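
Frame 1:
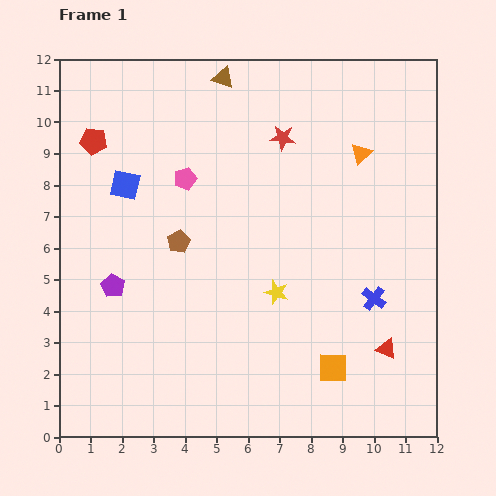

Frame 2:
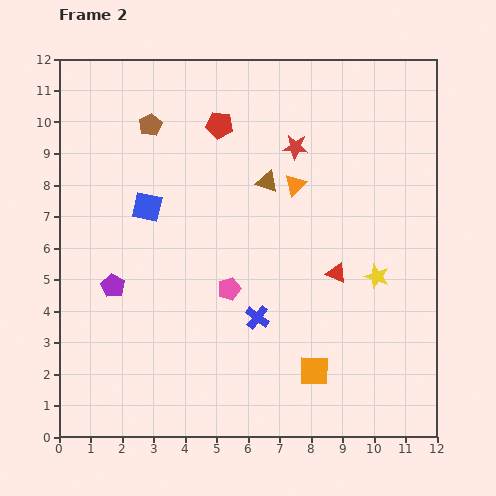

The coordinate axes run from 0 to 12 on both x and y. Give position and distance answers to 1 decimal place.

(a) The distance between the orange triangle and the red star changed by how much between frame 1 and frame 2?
-1.3

Distance in frame 1: 2.5. Distance in frame 2: 1.2.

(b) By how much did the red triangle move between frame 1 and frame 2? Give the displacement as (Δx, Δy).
(-1.6, 2.4)

The red triangle was at (10.4, 2.8) in frame 1 and (8.8, 5.2) in frame 2.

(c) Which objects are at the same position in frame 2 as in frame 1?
the purple pentagon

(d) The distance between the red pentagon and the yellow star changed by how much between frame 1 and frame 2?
-0.6

Distance in frame 1: 7.5. Distance in frame 2: 6.9.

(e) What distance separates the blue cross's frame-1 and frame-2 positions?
3.7

The blue cross moved from (10.0, 4.4) to (6.3, 3.8), a distance of √(3.7² + 0.6²) ≈ 3.7.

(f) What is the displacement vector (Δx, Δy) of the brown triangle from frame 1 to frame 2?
(1.4, -3.3)

The brown triangle was at (5.2, 11.4) in frame 1 and (6.6, 8.1) in frame 2.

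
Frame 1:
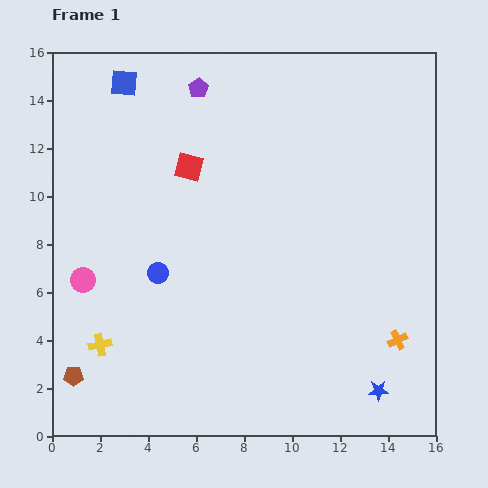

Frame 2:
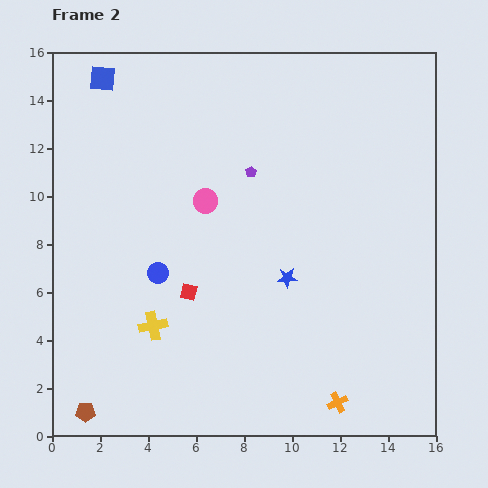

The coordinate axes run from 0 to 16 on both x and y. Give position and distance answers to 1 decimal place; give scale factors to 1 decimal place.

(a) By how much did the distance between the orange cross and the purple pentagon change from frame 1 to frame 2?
-3.1

Distance in frame 1: 13.4. Distance in frame 2: 10.3.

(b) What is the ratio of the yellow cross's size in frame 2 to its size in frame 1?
1.3×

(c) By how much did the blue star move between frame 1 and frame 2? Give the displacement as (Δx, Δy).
(-3.8, 4.7)

The blue star was at (13.6, 1.9) in frame 1 and (9.8, 6.6) in frame 2.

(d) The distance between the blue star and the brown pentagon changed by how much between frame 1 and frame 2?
-2.6

Distance in frame 1: 12.7. Distance in frame 2: 10.1.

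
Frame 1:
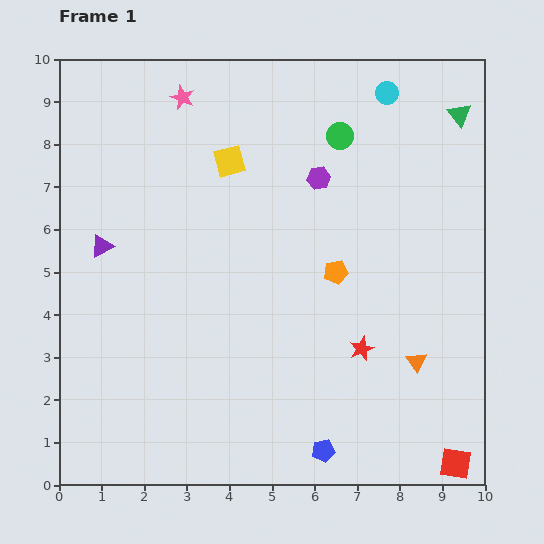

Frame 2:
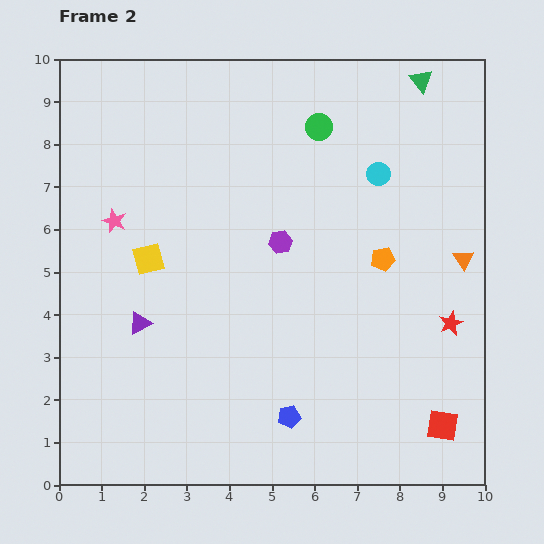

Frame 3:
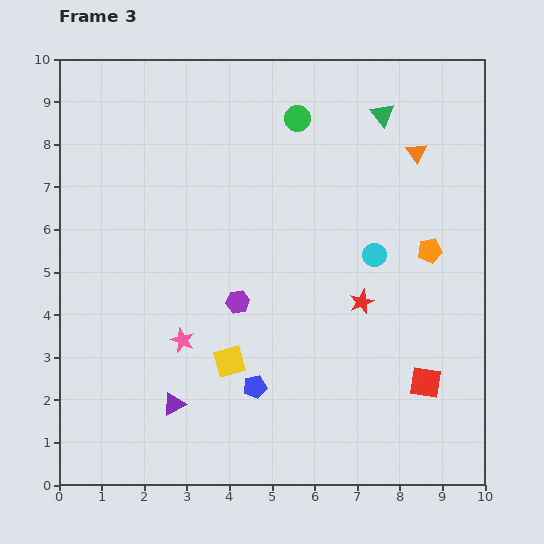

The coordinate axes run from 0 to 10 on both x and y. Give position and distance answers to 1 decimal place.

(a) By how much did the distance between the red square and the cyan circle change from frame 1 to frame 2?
-2.7

Distance in frame 1: 8.8. Distance in frame 2: 6.1.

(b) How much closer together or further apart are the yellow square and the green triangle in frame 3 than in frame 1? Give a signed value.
+1.3

Distance in frame 1: 5.5. Distance in frame 3: 6.8.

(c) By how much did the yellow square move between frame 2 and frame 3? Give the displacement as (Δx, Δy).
(1.9, -2.4)

The yellow square was at (2.1, 5.3) in frame 2 and (4.0, 2.9) in frame 3.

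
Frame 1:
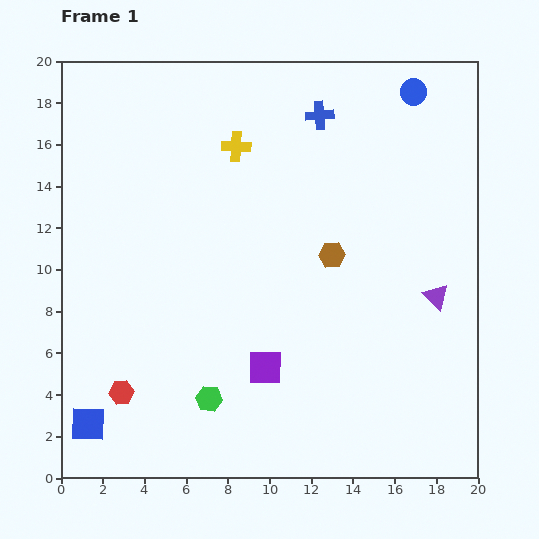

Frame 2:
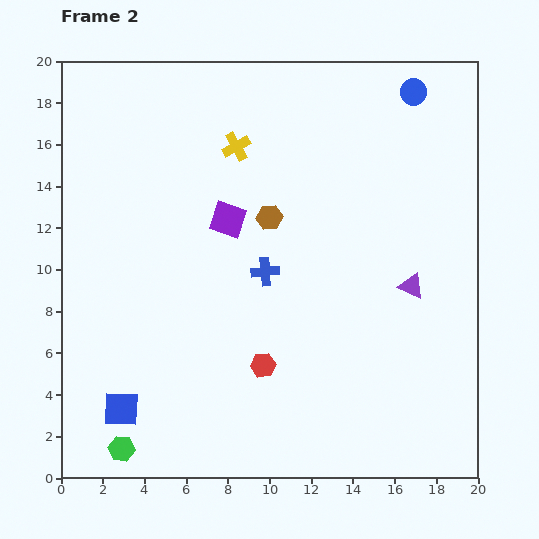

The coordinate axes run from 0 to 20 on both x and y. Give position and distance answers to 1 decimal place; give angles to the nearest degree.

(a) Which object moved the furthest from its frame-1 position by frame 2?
the blue cross

(moved 7.9; next 7.3)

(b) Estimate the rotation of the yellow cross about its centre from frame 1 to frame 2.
32° counter-clockwise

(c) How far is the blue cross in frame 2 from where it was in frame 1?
7.9

The blue cross moved from (12.4, 17.4) to (9.8, 9.9), a distance of √(2.6² + 7.5²) ≈ 7.9.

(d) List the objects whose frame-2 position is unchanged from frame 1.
the blue circle, the yellow cross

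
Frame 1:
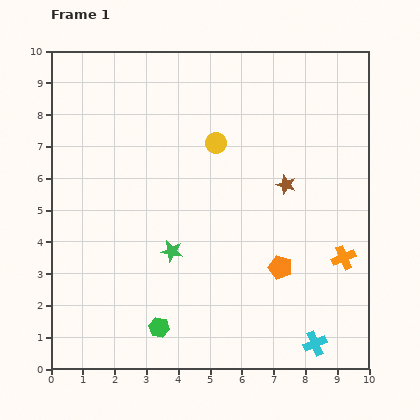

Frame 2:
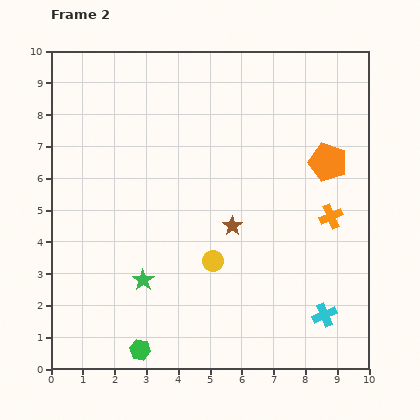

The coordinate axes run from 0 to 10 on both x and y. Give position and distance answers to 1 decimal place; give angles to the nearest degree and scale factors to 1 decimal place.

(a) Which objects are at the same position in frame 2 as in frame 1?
none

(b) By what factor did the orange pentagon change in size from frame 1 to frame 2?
1.6×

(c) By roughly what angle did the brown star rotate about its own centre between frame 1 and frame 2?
17° clockwise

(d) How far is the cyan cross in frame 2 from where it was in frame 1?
0.9

The cyan cross moved from (8.3, 0.8) to (8.6, 1.7), a distance of √(0.3² + 0.9²) ≈ 0.9.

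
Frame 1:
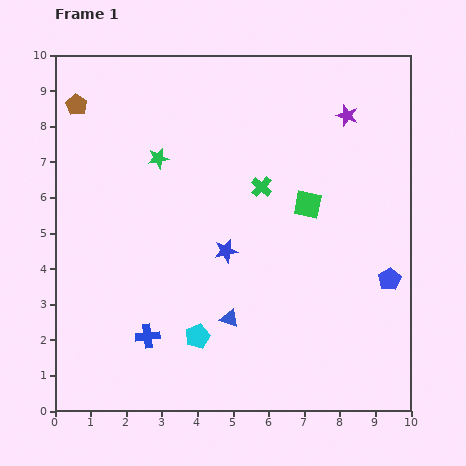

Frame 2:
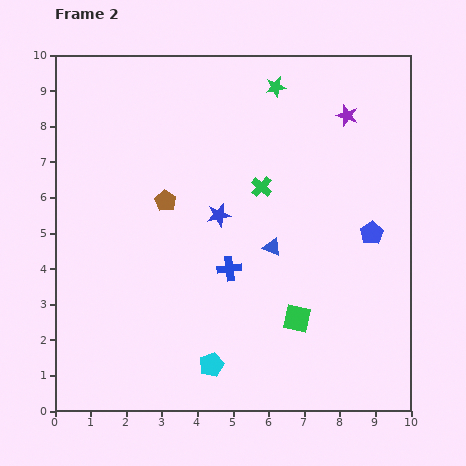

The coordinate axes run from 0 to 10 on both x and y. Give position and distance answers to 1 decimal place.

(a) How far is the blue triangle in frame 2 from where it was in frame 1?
2.3

The blue triangle moved from (4.9, 2.6) to (6.1, 4.6), a distance of √(1.2² + 2.0²) ≈ 2.3.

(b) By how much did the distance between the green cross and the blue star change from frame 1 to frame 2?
-0.7

Distance in frame 1: 2.1. Distance in frame 2: 1.4.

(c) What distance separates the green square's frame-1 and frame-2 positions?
3.2

The green square moved from (7.1, 5.8) to (6.8, 2.6), a distance of √(0.3² + 3.2²) ≈ 3.2.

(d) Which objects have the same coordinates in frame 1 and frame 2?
the green cross, the purple star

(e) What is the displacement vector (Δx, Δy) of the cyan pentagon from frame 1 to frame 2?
(0.4, -0.8)

The cyan pentagon was at (4.0, 2.1) in frame 1 and (4.4, 1.3) in frame 2.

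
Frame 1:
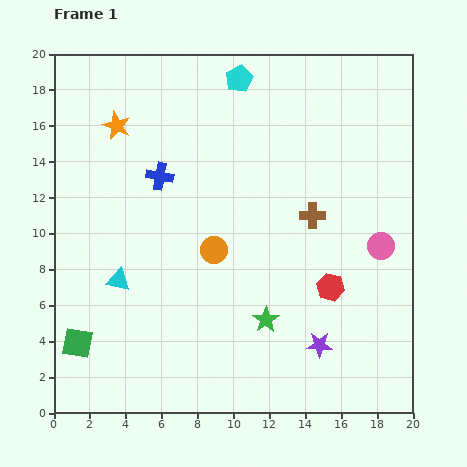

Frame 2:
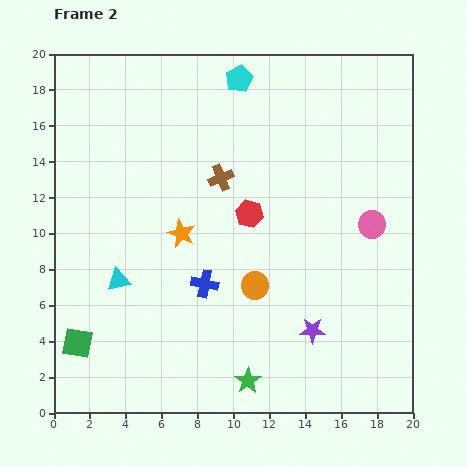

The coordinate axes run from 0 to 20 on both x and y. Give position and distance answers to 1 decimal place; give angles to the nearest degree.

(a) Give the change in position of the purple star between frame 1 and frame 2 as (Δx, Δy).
(-0.4, 0.8)

The purple star was at (14.8, 3.8) in frame 1 and (14.4, 4.6) in frame 2.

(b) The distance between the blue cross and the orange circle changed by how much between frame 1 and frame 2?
-2.3

Distance in frame 1: 5.1. Distance in frame 2: 2.8.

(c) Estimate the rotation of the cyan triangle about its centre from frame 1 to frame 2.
24° counter-clockwise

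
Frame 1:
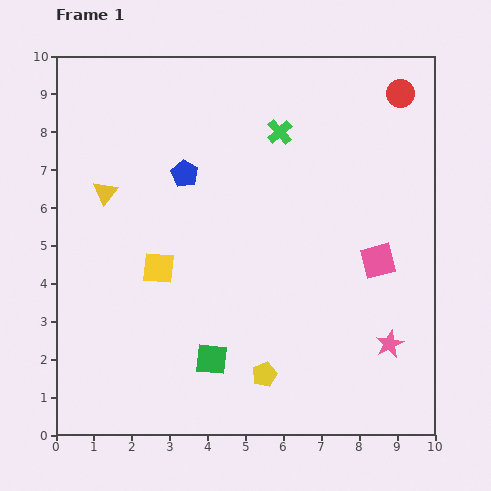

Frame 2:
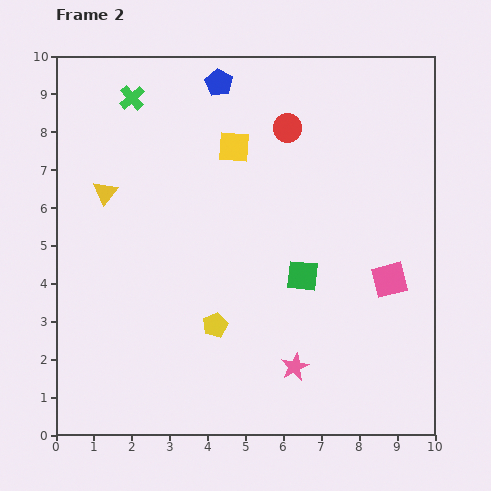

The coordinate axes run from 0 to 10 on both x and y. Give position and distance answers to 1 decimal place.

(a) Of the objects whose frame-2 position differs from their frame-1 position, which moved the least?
the pink square

(moved 0.6)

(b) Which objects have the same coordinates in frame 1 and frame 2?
the yellow triangle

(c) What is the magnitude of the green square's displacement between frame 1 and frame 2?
3.3

The green square moved from (4.1, 2.0) to (6.5, 4.2), a distance of √(2.4² + 2.2²) ≈ 3.3.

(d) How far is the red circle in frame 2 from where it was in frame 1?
3.1

The red circle moved from (9.1, 9.0) to (6.1, 8.1), a distance of √(3.0² + 0.9²) ≈ 3.1.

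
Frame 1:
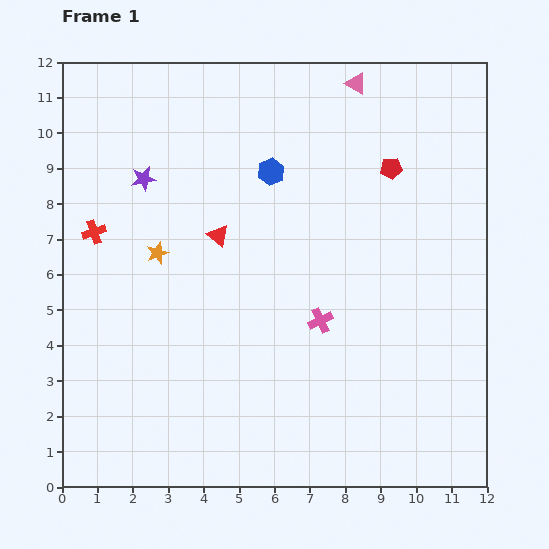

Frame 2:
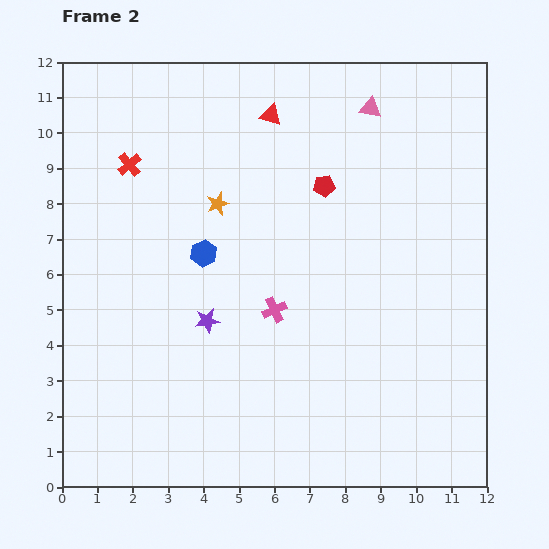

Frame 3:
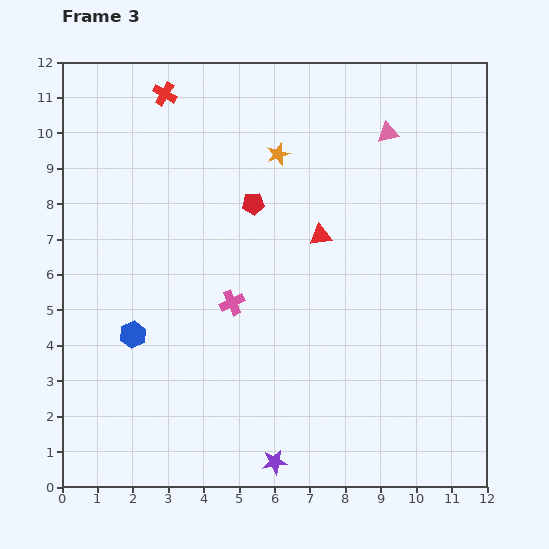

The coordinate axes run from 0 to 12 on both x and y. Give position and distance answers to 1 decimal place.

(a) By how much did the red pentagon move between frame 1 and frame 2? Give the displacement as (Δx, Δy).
(-1.9, -0.5)

The red pentagon was at (9.3, 9.0) in frame 1 and (7.4, 8.5) in frame 2.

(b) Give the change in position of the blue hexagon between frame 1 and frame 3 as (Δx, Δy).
(-3.9, -4.6)

The blue hexagon was at (5.9, 8.9) in frame 1 and (2.0, 4.3) in frame 3.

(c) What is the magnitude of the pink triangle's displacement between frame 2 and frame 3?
0.9

The pink triangle moved from (8.7, 10.7) to (9.2, 10.0), a distance of √(0.5² + 0.7²) ≈ 0.9.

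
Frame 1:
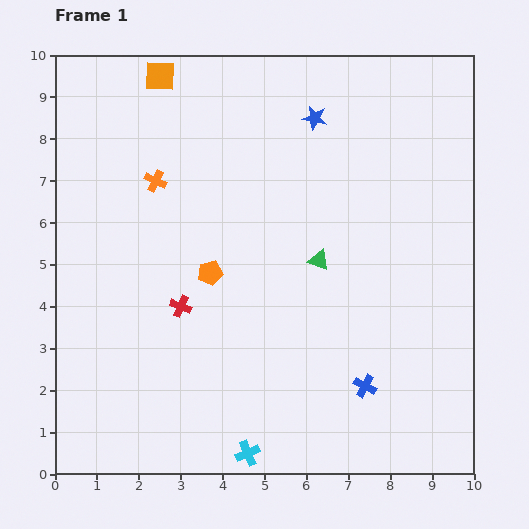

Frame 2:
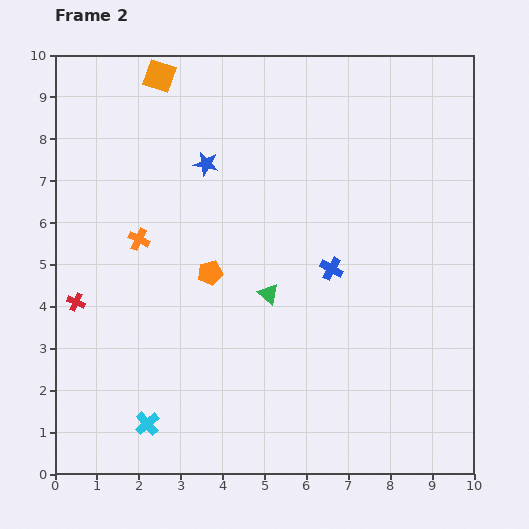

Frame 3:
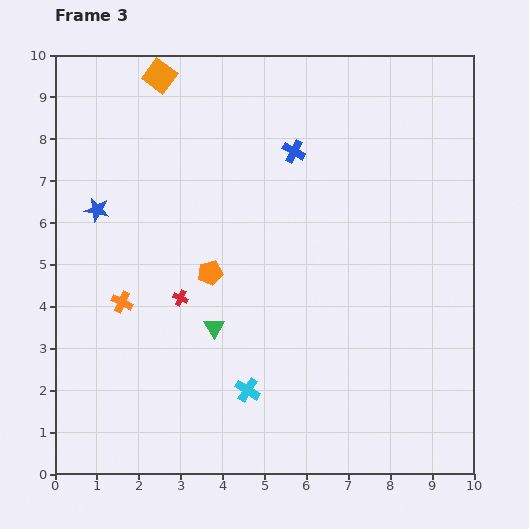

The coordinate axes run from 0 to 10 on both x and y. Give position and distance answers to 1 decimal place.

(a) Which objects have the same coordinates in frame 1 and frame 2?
the orange square, the orange pentagon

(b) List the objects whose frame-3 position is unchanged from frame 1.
the orange square, the orange pentagon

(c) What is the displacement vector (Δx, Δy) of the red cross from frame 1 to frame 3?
(0.0, 0.2)

The red cross was at (3.0, 4.0) in frame 1 and (3.0, 4.2) in frame 3.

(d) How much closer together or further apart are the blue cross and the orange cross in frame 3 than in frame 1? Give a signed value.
-1.5

Distance in frame 1: 7.0. Distance in frame 3: 5.5.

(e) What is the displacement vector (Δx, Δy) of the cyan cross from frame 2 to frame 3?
(2.4, 0.8)

The cyan cross was at (2.2, 1.2) in frame 2 and (4.6, 2.0) in frame 3.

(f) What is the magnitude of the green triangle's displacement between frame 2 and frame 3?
1.5

The green triangle moved from (5.1, 4.3) to (3.8, 3.5), a distance of √(1.3² + 0.8²) ≈ 1.5.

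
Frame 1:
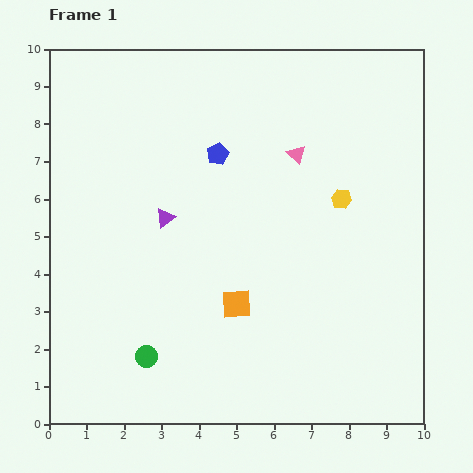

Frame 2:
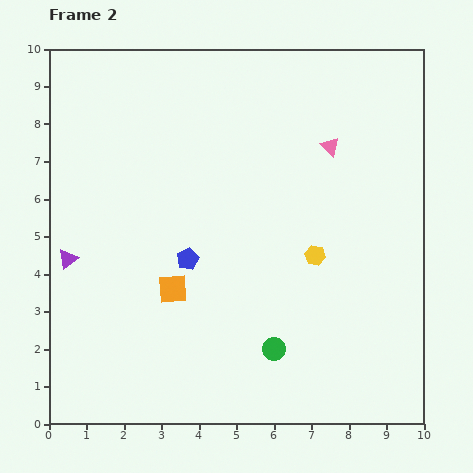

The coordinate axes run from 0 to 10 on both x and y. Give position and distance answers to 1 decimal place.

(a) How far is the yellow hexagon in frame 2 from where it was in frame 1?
1.7

The yellow hexagon moved from (7.8, 6.0) to (7.1, 4.5), a distance of √(0.7² + 1.5²) ≈ 1.7.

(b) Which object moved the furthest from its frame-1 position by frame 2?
the green circle

(moved 3.4; next 2.9)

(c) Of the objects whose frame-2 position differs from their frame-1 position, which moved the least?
the pink triangle

(moved 0.9)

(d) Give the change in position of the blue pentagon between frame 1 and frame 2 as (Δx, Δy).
(-0.8, -2.8)

The blue pentagon was at (4.5, 7.2) in frame 1 and (3.7, 4.4) in frame 2.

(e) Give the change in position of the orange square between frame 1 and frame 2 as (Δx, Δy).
(-1.7, 0.4)

The orange square was at (5.0, 3.2) in frame 1 and (3.3, 3.6) in frame 2.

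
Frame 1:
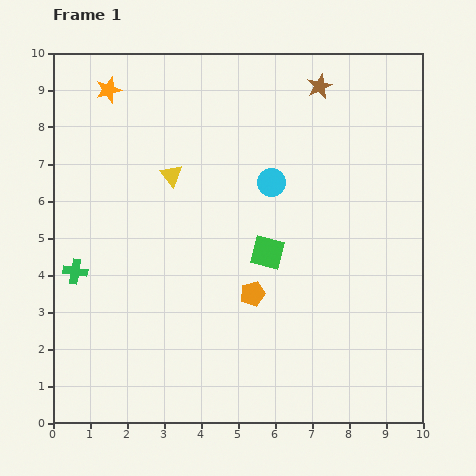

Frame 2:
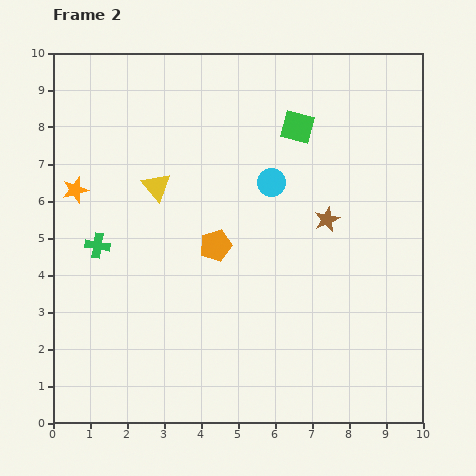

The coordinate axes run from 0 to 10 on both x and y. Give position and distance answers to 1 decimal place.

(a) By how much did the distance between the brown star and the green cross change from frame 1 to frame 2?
-2.1

Distance in frame 1: 8.3. Distance in frame 2: 6.2.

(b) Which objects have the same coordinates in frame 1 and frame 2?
the cyan circle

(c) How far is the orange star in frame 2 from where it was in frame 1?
2.8

The orange star moved from (1.5, 9.0) to (0.6, 6.3), a distance of √(0.9² + 2.7²) ≈ 2.8.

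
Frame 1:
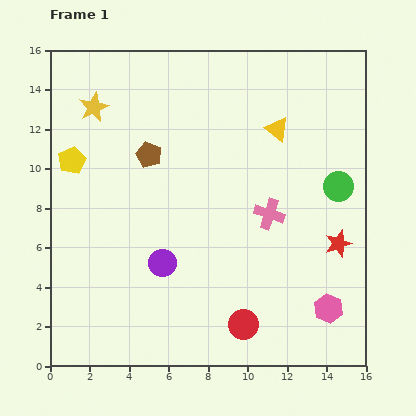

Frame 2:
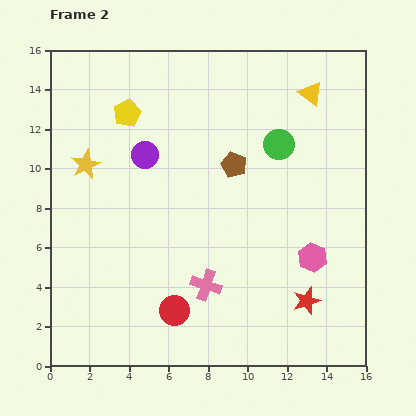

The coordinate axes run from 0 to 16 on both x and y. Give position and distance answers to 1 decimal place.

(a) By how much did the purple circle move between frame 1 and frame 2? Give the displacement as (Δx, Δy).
(-0.9, 5.5)

The purple circle was at (5.7, 5.2) in frame 1 and (4.8, 10.7) in frame 2.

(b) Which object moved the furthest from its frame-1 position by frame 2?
the purple circle

(moved 5.6; next 4.8)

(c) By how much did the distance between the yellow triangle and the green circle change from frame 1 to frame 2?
-1.1

Distance in frame 1: 4.2. Distance in frame 2: 3.1.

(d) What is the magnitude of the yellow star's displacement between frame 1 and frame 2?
2.9

The yellow star moved from (2.2, 13.1) to (1.8, 10.2), a distance of √(0.4² + 2.9²) ≈ 2.9.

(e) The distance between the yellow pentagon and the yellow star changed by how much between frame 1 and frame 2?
+0.4

Distance in frame 1: 2.9. Distance in frame 2: 3.3.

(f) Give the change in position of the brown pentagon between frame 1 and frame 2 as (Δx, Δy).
(4.3, -0.5)

The brown pentagon was at (5.0, 10.7) in frame 1 and (9.3, 10.2) in frame 2.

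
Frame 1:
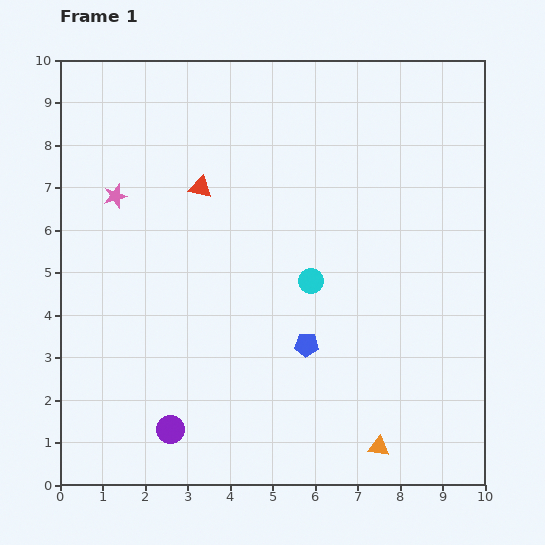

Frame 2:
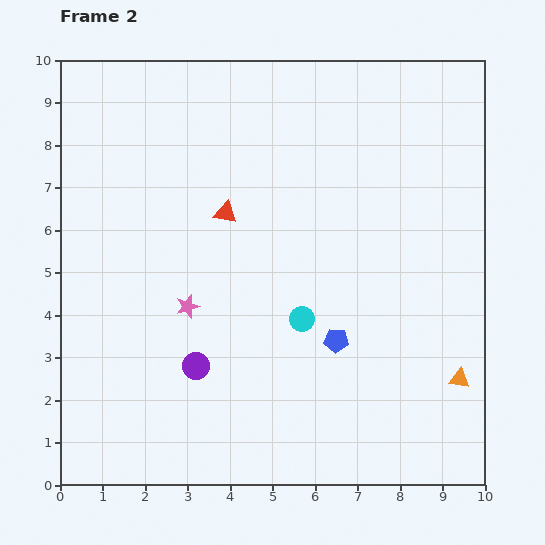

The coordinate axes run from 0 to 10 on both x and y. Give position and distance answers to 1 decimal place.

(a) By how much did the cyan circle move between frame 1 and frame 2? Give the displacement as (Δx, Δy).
(-0.2, -0.9)

The cyan circle was at (5.9, 4.8) in frame 1 and (5.7, 3.9) in frame 2.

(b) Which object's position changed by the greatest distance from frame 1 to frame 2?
the pink star

(moved 3.1; next 2.5)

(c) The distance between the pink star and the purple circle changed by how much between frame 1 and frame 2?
-4.3

Distance in frame 1: 5.7. Distance in frame 2: 1.4.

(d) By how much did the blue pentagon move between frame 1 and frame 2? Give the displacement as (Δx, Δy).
(0.7, 0.1)

The blue pentagon was at (5.8, 3.3) in frame 1 and (6.5, 3.4) in frame 2.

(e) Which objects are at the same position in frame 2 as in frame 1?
none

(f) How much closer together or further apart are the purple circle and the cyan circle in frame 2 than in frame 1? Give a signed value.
-2.1

Distance in frame 1: 4.8. Distance in frame 2: 2.7.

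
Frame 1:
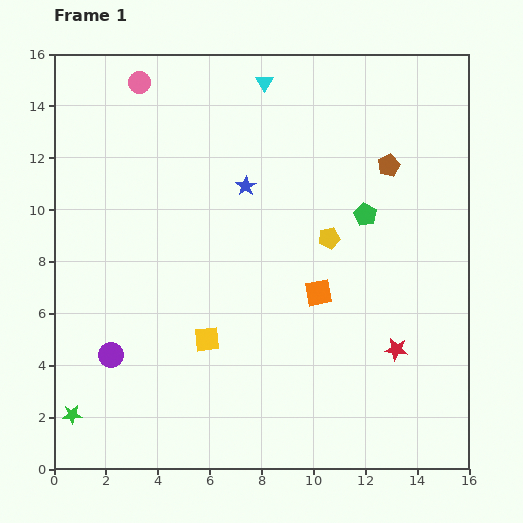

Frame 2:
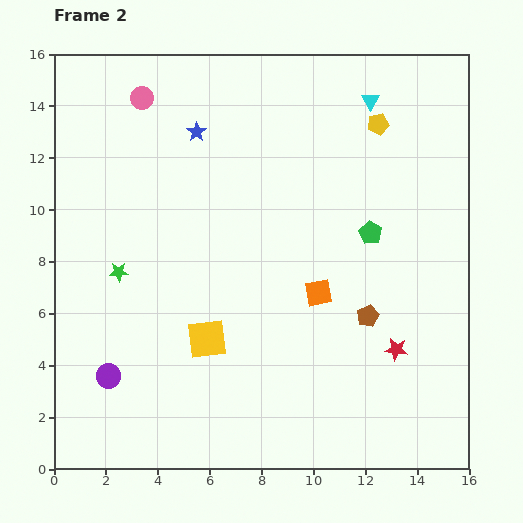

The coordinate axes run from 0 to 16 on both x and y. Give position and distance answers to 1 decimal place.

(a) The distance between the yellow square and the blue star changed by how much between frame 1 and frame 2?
+1.9

Distance in frame 1: 6.1. Distance in frame 2: 8.0.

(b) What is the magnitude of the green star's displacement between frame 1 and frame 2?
5.8

The green star moved from (0.7, 2.1) to (2.5, 7.6), a distance of √(1.8² + 5.5²) ≈ 5.8.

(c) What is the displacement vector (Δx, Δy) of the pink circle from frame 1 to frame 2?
(0.1, -0.6)

The pink circle was at (3.3, 14.9) in frame 1 and (3.4, 14.3) in frame 2.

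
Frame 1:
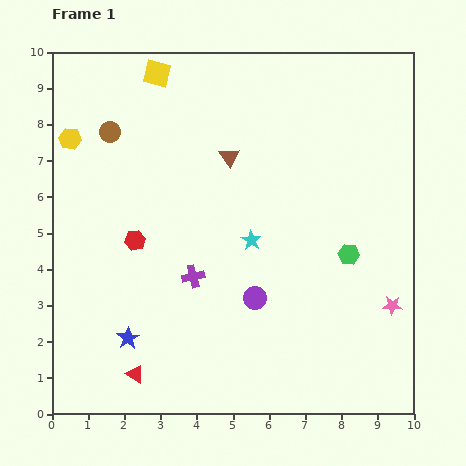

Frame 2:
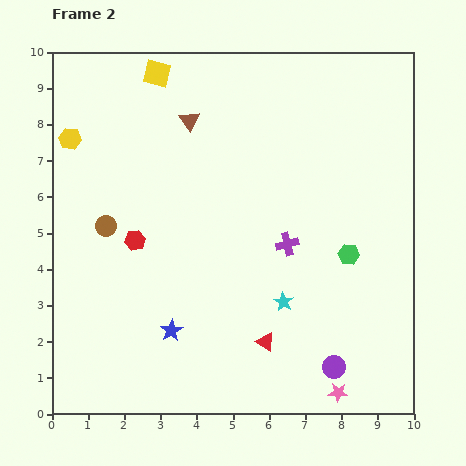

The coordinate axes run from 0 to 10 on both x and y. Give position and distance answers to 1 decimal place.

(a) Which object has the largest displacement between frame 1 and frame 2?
the red triangle

(moved 3.7; next 2.9)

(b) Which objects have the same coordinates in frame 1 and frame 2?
the green hexagon, the red hexagon, the yellow square, the yellow hexagon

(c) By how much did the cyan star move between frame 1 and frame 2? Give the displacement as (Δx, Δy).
(0.9, -1.7)

The cyan star was at (5.5, 4.8) in frame 1 and (6.4, 3.1) in frame 2.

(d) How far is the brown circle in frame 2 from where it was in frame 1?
2.6

The brown circle moved from (1.6, 7.8) to (1.5, 5.2), a distance of √(0.1² + 2.6²) ≈ 2.6.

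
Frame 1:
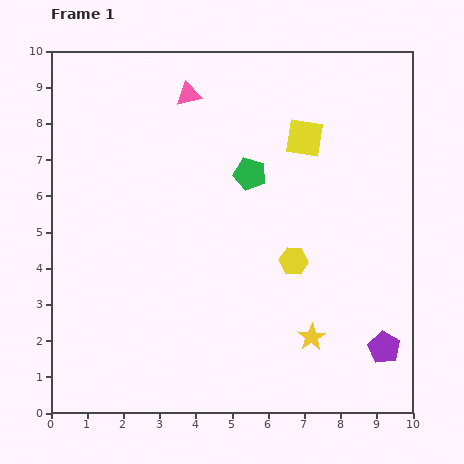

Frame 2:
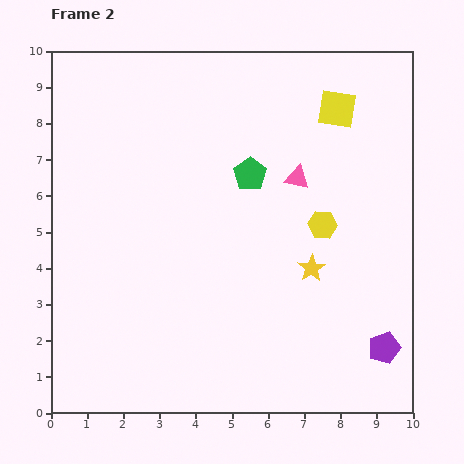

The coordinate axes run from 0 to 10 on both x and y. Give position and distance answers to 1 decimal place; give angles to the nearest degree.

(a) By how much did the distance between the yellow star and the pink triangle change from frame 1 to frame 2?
-5.0

Distance in frame 1: 7.5. Distance in frame 2: 2.5.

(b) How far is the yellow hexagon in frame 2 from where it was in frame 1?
1.3

The yellow hexagon moved from (6.7, 4.2) to (7.5, 5.2), a distance of √(0.8² + 1.0²) ≈ 1.3.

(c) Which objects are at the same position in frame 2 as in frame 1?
the purple pentagon, the green pentagon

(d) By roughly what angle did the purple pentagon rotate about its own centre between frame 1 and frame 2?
23° clockwise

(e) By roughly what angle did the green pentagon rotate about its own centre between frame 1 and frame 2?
21° clockwise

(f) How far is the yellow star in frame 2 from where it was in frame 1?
1.9

The yellow star moved from (7.2, 2.1) to (7.2, 4.0), a distance of √(0.0² + 1.9²) ≈ 1.9.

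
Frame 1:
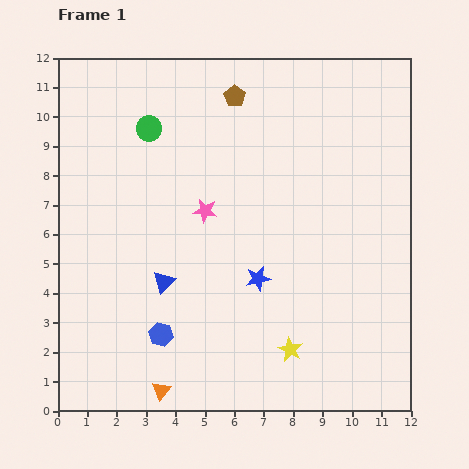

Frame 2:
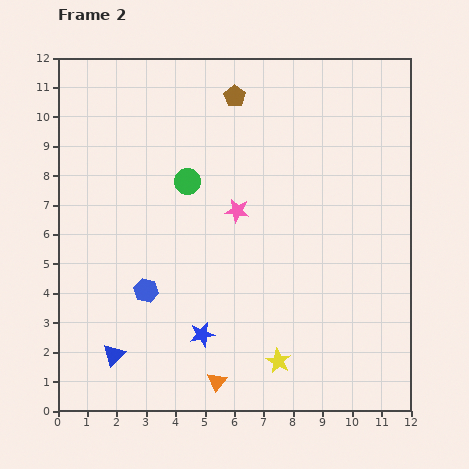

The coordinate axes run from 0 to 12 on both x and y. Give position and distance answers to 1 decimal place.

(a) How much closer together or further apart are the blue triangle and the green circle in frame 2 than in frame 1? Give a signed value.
+1.2

Distance in frame 1: 5.2. Distance in frame 2: 6.4.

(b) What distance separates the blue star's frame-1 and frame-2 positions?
2.7

The blue star moved from (6.8, 4.5) to (4.9, 2.6), a distance of √(1.9² + 1.9²) ≈ 2.7.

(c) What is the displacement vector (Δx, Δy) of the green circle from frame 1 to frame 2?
(1.3, -1.8)

The green circle was at (3.1, 9.6) in frame 1 and (4.4, 7.8) in frame 2.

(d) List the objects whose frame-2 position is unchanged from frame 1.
the brown pentagon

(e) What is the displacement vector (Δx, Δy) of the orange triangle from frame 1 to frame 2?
(1.9, 0.3)

The orange triangle was at (3.5, 0.7) in frame 1 and (5.4, 1.0) in frame 2.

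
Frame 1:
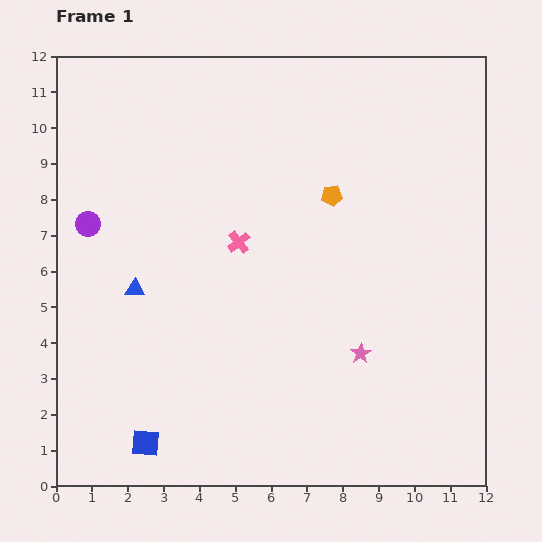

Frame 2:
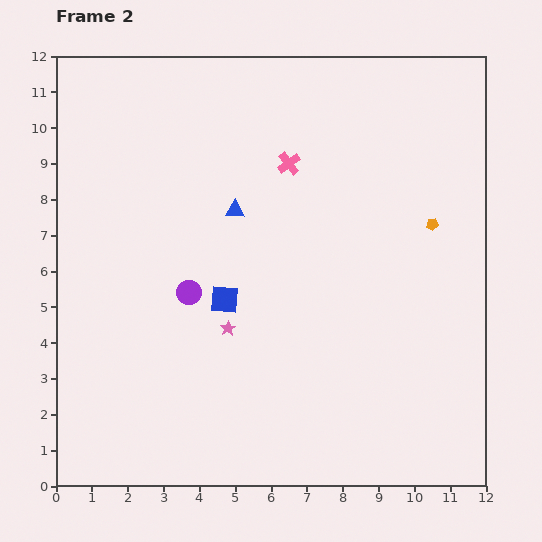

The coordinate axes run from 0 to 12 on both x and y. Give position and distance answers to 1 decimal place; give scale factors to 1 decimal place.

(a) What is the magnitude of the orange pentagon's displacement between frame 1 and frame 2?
2.9

The orange pentagon moved from (7.7, 8.1) to (10.5, 7.3), a distance of √(2.8² + 0.8²) ≈ 2.9.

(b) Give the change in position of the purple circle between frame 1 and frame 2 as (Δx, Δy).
(2.8, -1.9)

The purple circle was at (0.9, 7.3) in frame 1 and (3.7, 5.4) in frame 2.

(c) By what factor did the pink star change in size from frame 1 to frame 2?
0.7×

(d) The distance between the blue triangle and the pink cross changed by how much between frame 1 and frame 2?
-1.2

Distance in frame 1: 3.2. Distance in frame 2: 2.0.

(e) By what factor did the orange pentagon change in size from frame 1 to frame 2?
0.6×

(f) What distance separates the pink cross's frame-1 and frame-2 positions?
2.6

The pink cross moved from (5.1, 6.8) to (6.5, 9.0), a distance of √(1.4² + 2.2²) ≈ 2.6.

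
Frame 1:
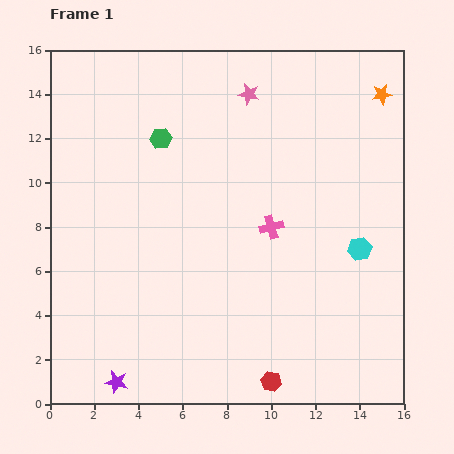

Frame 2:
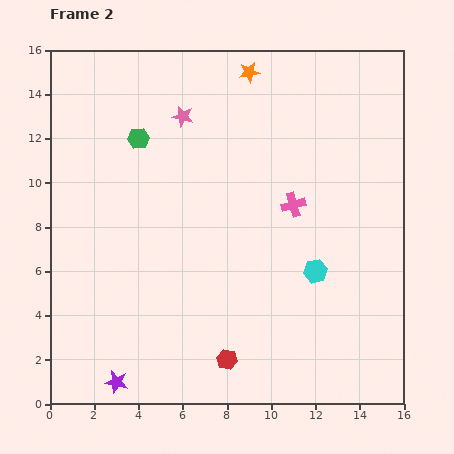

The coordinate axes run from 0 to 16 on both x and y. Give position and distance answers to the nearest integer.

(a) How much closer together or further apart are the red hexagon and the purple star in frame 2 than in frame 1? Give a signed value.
-2

Distance in frame 1: 7. Distance in frame 2: 5.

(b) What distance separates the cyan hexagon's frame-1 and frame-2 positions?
2

The cyan hexagon moved from (14, 7) to (12, 6), a distance of √(2² + 1²) ≈ 2.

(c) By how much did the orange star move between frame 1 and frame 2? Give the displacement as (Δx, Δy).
(-6, 1)

The orange star was at (15, 14) in frame 1 and (9, 15) in frame 2.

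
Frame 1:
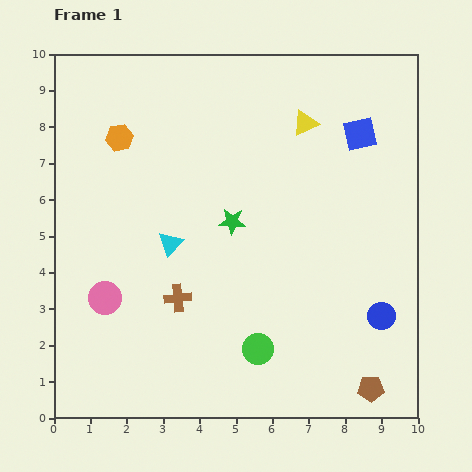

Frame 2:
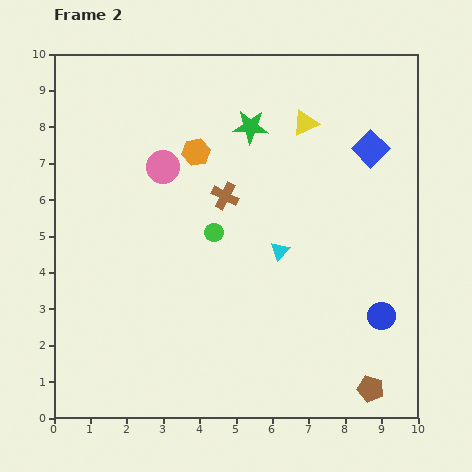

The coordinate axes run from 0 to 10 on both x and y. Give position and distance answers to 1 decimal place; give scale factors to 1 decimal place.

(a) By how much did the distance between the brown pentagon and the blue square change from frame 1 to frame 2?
-0.4

Distance in frame 1: 7.0. Distance in frame 2: 6.6.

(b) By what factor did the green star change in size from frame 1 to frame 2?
1.3×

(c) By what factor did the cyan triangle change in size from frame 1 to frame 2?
0.7×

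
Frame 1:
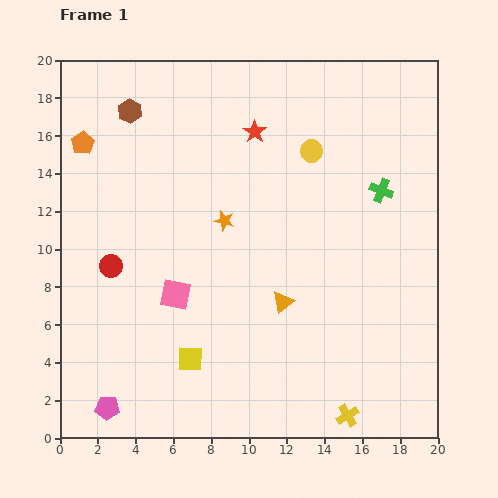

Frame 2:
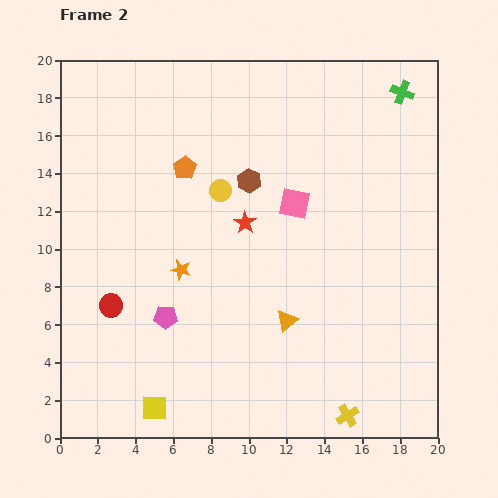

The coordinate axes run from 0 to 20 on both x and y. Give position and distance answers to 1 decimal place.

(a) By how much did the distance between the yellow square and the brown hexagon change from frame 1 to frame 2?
-0.5

Distance in frame 1: 13.5. Distance in frame 2: 13.0.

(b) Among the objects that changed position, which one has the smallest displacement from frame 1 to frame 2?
the orange triangle

(moved 1.0)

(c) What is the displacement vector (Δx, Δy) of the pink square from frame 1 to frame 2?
(6.3, 4.8)

The pink square was at (6.1, 7.6) in frame 1 and (12.4, 12.4) in frame 2.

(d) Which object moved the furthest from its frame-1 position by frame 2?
the pink square

(moved 7.9; next 7.3)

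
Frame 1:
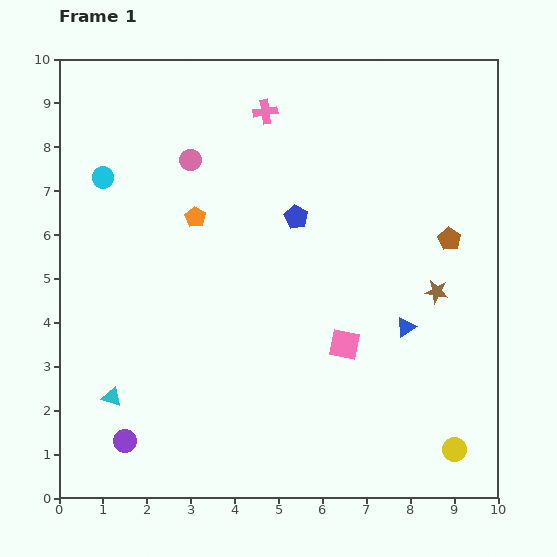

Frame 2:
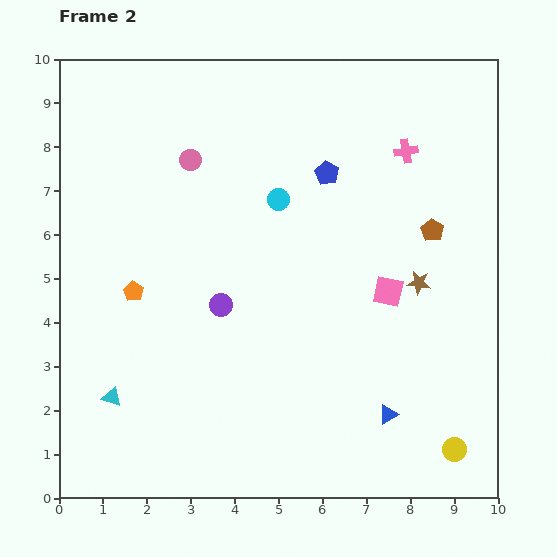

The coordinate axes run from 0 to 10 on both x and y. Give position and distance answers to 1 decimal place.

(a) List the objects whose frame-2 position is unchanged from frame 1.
the yellow circle, the cyan triangle, the pink circle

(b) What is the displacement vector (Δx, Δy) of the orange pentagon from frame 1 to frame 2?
(-1.4, -1.7)

The orange pentagon was at (3.1, 6.4) in frame 1 and (1.7, 4.7) in frame 2.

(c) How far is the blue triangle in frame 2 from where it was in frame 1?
2.0

The blue triangle moved from (7.9, 3.9) to (7.5, 1.9), a distance of √(0.4² + 2.0²) ≈ 2.0.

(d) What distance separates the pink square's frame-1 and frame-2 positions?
1.6

The pink square moved from (6.5, 3.5) to (7.5, 4.7), a distance of √(1.0² + 1.2²) ≈ 1.6.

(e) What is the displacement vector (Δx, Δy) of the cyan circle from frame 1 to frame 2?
(4.0, -0.5)

The cyan circle was at (1.0, 7.3) in frame 1 and (5.0, 6.8) in frame 2.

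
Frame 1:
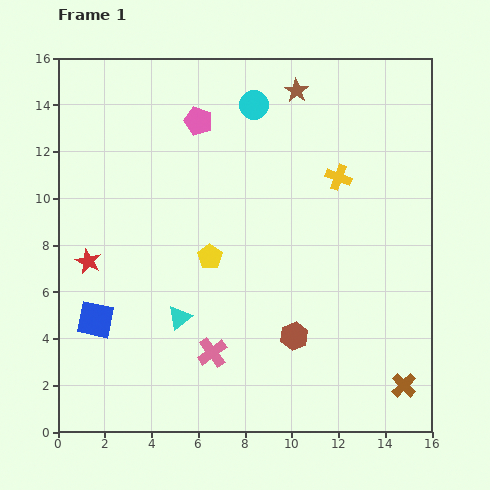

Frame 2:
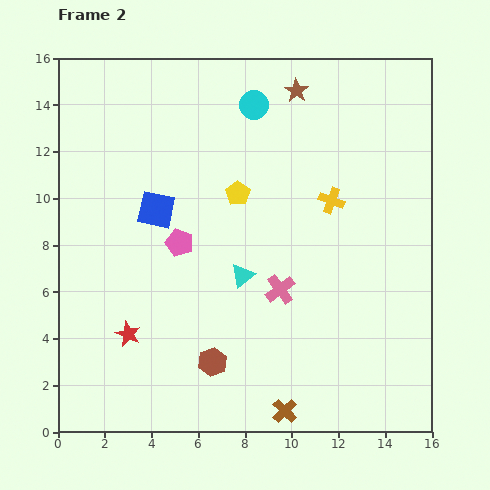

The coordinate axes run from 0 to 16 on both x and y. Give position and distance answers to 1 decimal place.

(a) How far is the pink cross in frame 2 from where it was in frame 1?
4.0

The pink cross moved from (6.6, 3.4) to (9.5, 6.1), a distance of √(2.9² + 2.7²) ≈ 4.0.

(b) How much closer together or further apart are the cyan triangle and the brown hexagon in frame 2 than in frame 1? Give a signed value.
-1.1

Distance in frame 1: 5.0. Distance in frame 2: 3.9.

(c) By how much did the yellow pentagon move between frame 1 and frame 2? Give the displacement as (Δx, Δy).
(1.2, 2.7)

The yellow pentagon was at (6.5, 7.5) in frame 1 and (7.7, 10.2) in frame 2.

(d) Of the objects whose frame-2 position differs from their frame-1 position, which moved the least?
the yellow cross

(moved 1.0)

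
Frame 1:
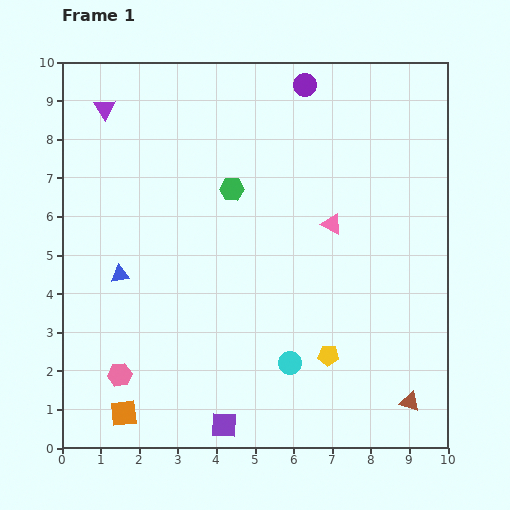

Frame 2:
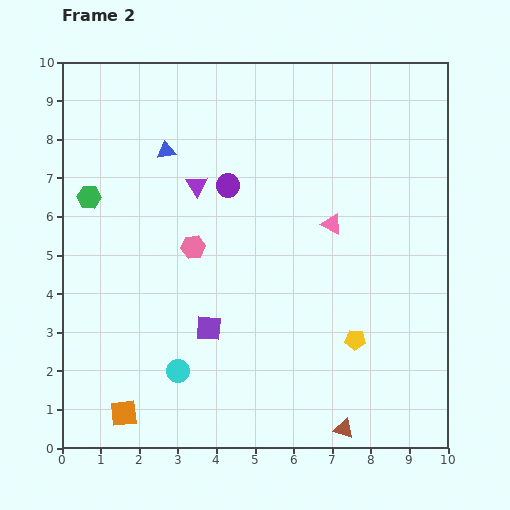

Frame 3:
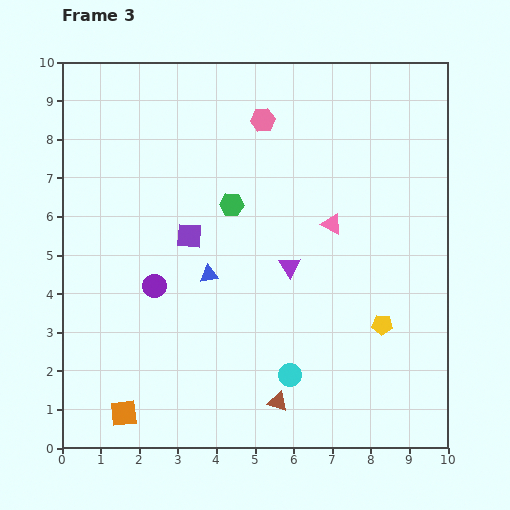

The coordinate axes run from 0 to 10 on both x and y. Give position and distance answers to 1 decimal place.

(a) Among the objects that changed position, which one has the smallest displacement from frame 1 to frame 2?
the yellow pentagon

(moved 0.8)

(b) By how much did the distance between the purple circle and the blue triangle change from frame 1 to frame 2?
-5.1

Distance in frame 1: 6.9. Distance in frame 2: 1.8.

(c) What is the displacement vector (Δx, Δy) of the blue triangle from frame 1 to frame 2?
(1.2, 3.2)

The blue triangle was at (1.5, 4.5) in frame 1 and (2.7, 7.7) in frame 2.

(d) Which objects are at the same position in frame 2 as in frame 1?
the pink triangle, the orange square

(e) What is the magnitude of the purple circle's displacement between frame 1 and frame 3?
6.5

The purple circle moved from (6.3, 9.4) to (2.4, 4.2), a distance of √(3.9² + 5.2²) ≈ 6.5.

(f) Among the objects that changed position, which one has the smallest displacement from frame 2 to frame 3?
the yellow pentagon

(moved 0.8)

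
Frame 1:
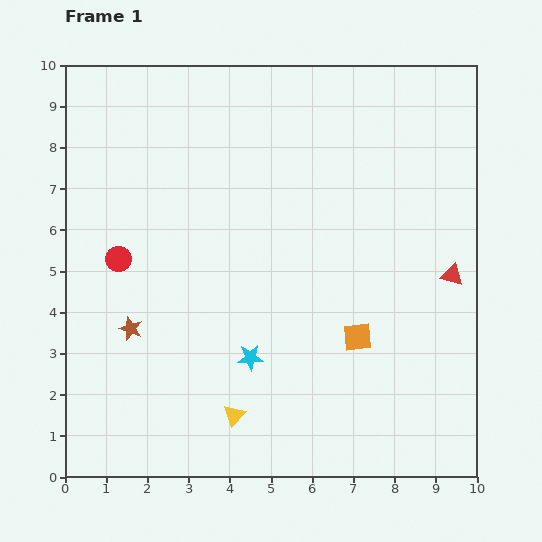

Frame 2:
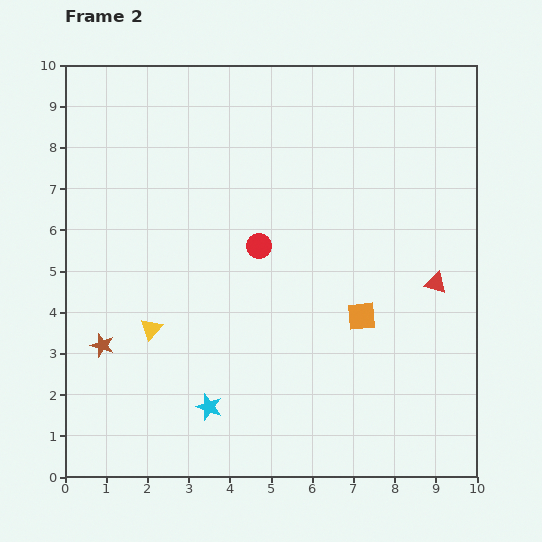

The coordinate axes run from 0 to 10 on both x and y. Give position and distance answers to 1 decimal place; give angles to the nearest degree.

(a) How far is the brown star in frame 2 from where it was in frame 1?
0.8

The brown star moved from (1.6, 3.6) to (0.9, 3.2), a distance of √(0.7² + 0.4²) ≈ 0.8.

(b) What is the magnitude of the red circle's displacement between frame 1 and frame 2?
3.4

The red circle moved from (1.3, 5.3) to (4.7, 5.6), a distance of √(3.4² + 0.3²) ≈ 3.4.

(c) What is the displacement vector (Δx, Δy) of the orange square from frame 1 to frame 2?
(0.1, 0.5)

The orange square was at (7.1, 3.4) in frame 1 and (7.2, 3.9) in frame 2.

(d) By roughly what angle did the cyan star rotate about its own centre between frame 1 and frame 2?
21° clockwise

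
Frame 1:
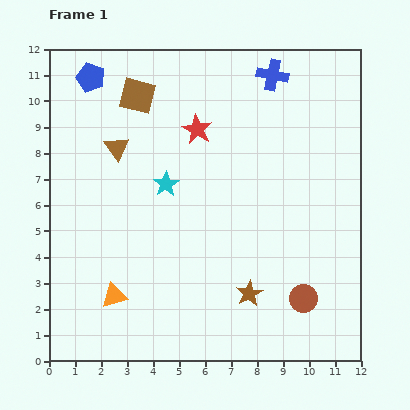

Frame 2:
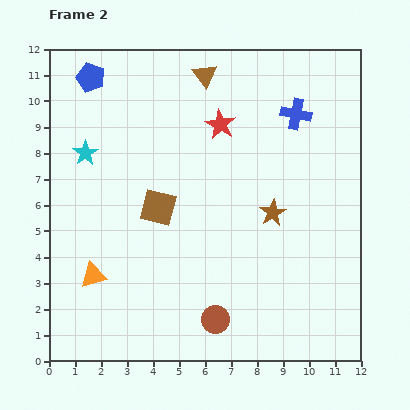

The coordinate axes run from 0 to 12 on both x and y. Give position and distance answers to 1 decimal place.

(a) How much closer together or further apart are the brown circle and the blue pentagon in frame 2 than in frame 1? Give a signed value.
-1.3

Distance in frame 1: 11.8. Distance in frame 2: 10.5.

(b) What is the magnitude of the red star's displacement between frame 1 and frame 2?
0.9

The red star moved from (5.7, 8.9) to (6.6, 9.1), a distance of √(0.9² + 0.2²) ≈ 0.9.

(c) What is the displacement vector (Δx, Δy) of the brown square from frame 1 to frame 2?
(0.8, -4.3)

The brown square was at (3.4, 10.2) in frame 1 and (4.2, 5.9) in frame 2.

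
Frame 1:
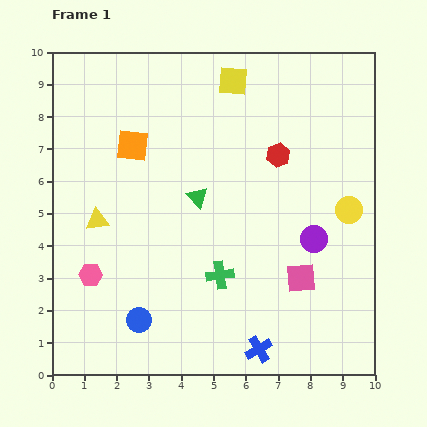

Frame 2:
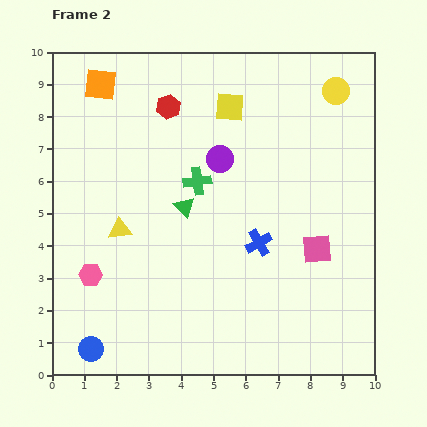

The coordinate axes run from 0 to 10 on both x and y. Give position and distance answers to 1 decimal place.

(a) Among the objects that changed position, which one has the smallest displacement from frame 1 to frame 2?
the green triangle

(moved 0.5)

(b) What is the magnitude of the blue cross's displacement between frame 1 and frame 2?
3.3

The blue cross moved from (6.4, 0.8) to (6.4, 4.1), a distance of √(0.0² + 3.3²) ≈ 3.3.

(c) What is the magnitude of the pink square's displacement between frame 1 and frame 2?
1.0

The pink square moved from (7.7, 3.0) to (8.2, 3.9), a distance of √(0.5² + 0.9²) ≈ 1.0.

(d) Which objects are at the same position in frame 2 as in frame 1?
the pink hexagon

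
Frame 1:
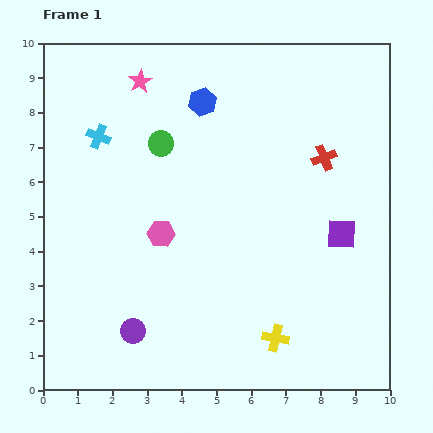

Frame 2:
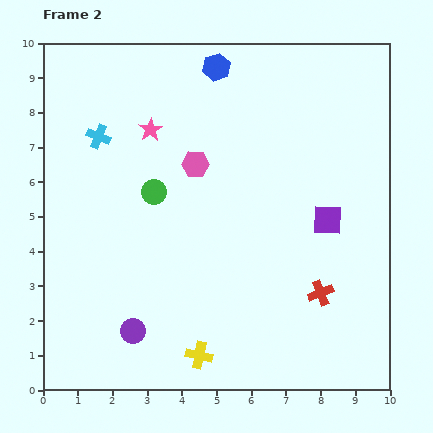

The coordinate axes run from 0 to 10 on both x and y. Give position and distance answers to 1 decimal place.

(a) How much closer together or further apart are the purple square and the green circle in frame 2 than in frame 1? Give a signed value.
-0.7

Distance in frame 1: 5.8. Distance in frame 2: 5.1.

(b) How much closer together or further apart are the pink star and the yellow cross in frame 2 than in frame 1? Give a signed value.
-1.8

Distance in frame 1: 8.4. Distance in frame 2: 6.6.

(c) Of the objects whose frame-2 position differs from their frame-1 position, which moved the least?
the purple square

(moved 0.6)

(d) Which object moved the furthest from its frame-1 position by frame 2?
the red cross

(moved 3.9; next 2.3)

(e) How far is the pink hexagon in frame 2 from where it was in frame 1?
2.2

The pink hexagon moved from (3.4, 4.5) to (4.4, 6.5), a distance of √(1.0² + 2.0²) ≈ 2.2.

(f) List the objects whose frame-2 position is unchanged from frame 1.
the purple circle, the cyan cross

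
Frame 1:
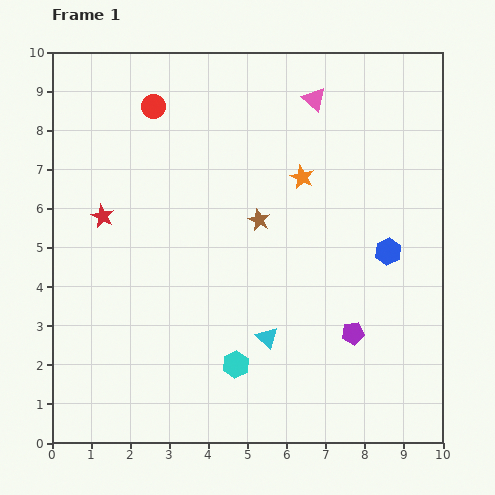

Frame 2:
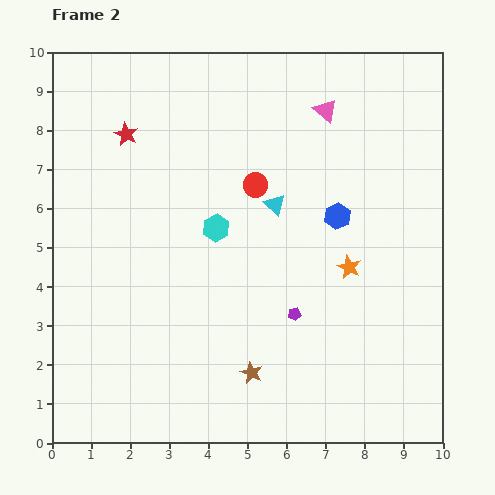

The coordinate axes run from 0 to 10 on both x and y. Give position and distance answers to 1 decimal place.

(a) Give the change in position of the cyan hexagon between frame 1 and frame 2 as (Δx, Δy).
(-0.5, 3.5)

The cyan hexagon was at (4.7, 2.0) in frame 1 and (4.2, 5.5) in frame 2.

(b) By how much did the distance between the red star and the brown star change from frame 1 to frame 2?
+2.9

Distance in frame 1: 4.0. Distance in frame 2: 6.9.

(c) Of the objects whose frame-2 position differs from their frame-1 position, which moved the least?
the pink triangle

(moved 0.4)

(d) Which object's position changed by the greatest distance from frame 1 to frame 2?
the brown star

(moved 3.9; next 3.5)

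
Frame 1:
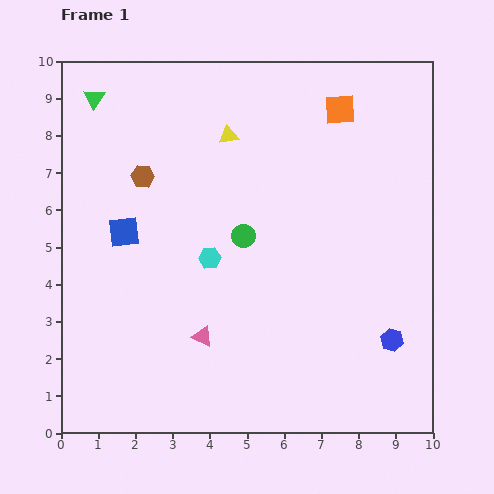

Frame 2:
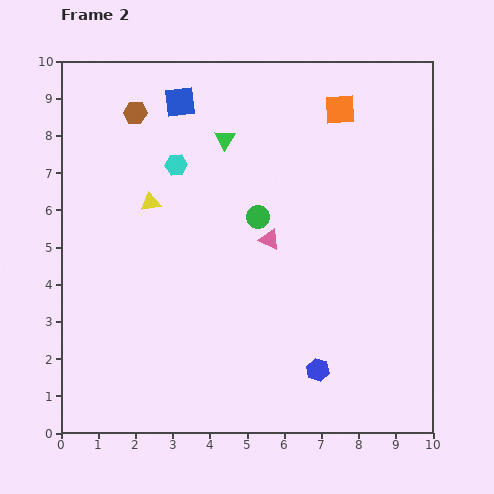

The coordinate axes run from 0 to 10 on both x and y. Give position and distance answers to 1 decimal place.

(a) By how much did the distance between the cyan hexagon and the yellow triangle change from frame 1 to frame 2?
-2.1

Distance in frame 1: 3.3. Distance in frame 2: 1.2.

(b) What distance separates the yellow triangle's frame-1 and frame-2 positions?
2.8

The yellow triangle moved from (4.5, 8.0) to (2.4, 6.2), a distance of √(2.1² + 1.8²) ≈ 2.8.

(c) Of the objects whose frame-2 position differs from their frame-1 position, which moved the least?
the green circle

(moved 0.6)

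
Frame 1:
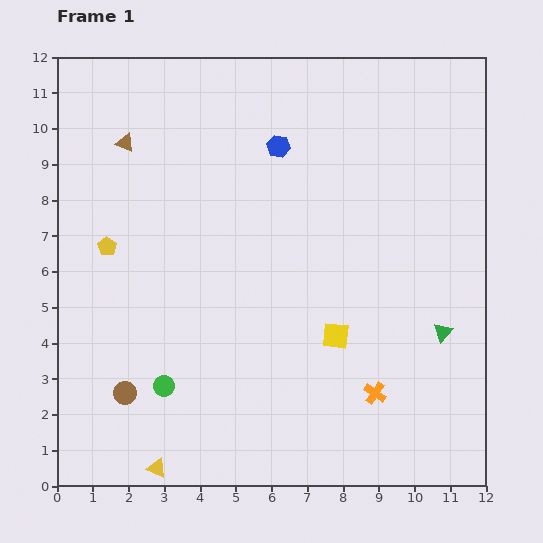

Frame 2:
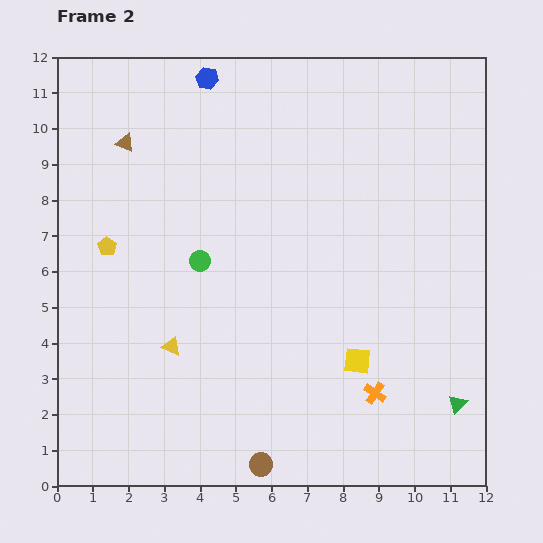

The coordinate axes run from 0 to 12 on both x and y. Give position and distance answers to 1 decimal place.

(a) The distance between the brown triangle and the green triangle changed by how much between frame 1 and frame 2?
+1.4

Distance in frame 1: 10.4. Distance in frame 2: 11.8.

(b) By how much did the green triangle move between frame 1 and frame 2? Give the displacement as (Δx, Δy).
(0.4, -2.0)

The green triangle was at (10.8, 4.3) in frame 1 and (11.2, 2.3) in frame 2.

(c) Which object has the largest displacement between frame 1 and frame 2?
the brown circle

(moved 4.3; next 3.6)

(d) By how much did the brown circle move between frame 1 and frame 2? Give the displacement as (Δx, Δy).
(3.8, -2.0)

The brown circle was at (1.9, 2.6) in frame 1 and (5.7, 0.6) in frame 2.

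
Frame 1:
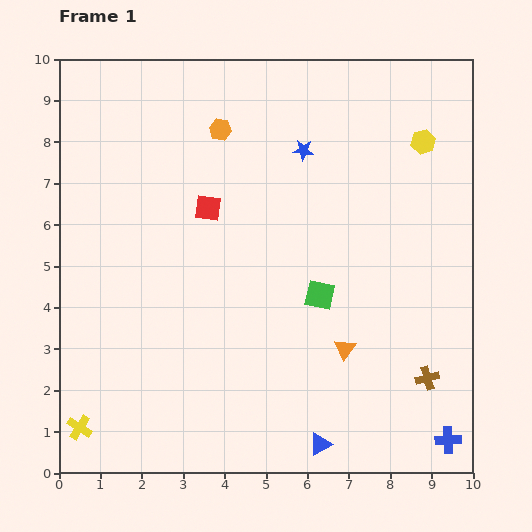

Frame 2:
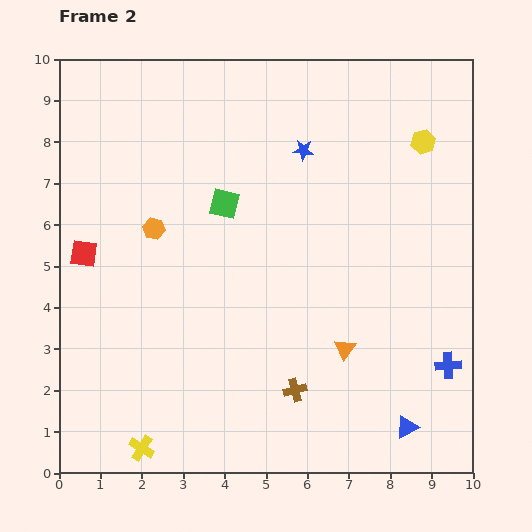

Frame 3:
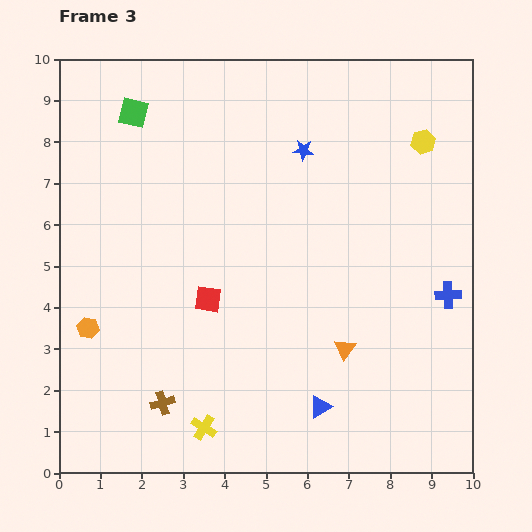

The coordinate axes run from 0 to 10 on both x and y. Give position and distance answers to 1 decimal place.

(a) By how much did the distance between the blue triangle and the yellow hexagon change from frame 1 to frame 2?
-0.8

Distance in frame 1: 7.7. Distance in frame 2: 6.9.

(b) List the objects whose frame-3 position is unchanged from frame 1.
the yellow hexagon, the orange triangle, the blue star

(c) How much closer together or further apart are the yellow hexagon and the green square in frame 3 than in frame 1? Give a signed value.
+2.5

Distance in frame 1: 4.5. Distance in frame 3: 7.0.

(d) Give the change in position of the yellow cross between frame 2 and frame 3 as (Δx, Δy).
(1.5, 0.5)

The yellow cross was at (2.0, 0.6) in frame 2 and (3.5, 1.1) in frame 3.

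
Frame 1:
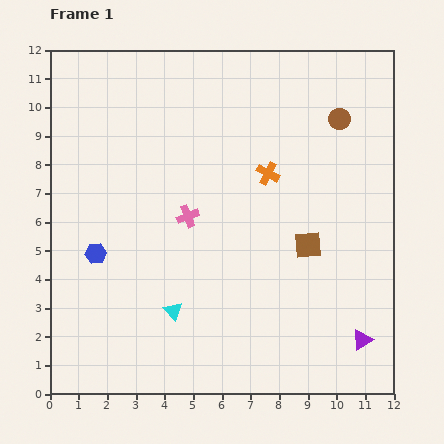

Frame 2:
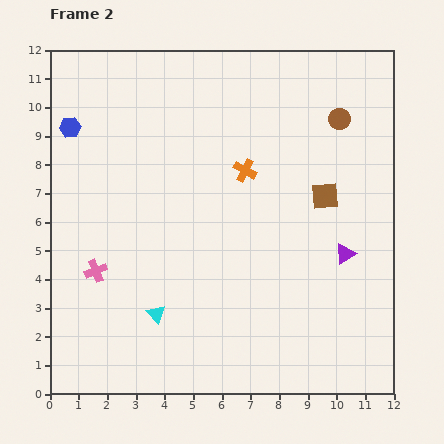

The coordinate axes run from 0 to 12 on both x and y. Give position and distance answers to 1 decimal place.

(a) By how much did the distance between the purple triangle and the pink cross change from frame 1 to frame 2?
+1.2

Distance in frame 1: 7.5. Distance in frame 2: 8.7.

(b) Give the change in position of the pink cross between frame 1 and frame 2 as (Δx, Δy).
(-3.2, -1.9)

The pink cross was at (4.8, 6.2) in frame 1 and (1.6, 4.3) in frame 2.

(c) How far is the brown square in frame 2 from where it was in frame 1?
1.8

The brown square moved from (9.0, 5.2) to (9.6, 6.9), a distance of √(0.6² + 1.7²) ≈ 1.8.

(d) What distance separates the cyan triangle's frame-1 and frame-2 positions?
0.6

The cyan triangle moved from (4.3, 2.9) to (3.7, 2.8), a distance of √(0.6² + 0.1²) ≈ 0.6.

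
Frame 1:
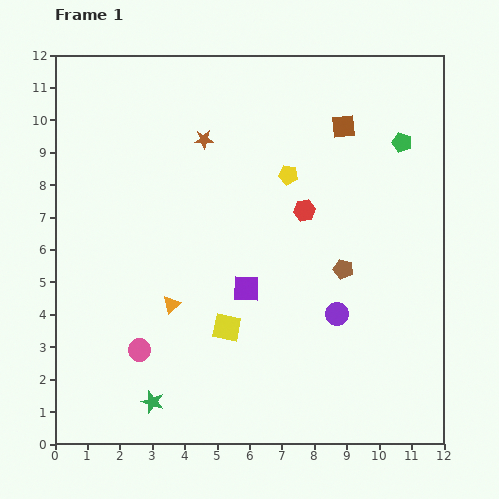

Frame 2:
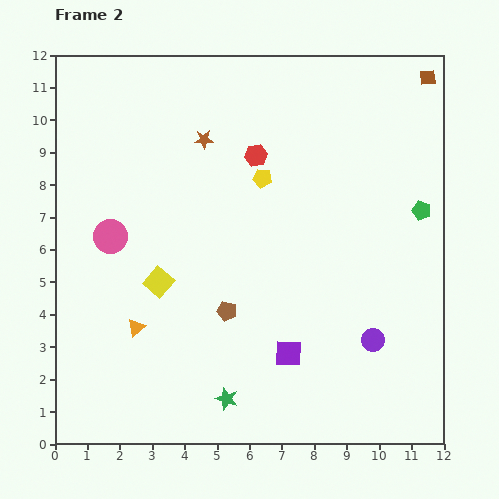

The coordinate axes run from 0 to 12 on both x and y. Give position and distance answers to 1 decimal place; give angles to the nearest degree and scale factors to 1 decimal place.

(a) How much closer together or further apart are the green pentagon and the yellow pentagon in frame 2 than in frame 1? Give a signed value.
+1.4

Distance in frame 1: 3.6. Distance in frame 2: 5.0.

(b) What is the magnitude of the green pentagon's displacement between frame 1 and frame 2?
2.2

The green pentagon moved from (10.7, 9.3) to (11.3, 7.2), a distance of √(0.6² + 2.1²) ≈ 2.2.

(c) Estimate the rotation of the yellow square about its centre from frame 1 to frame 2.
30° clockwise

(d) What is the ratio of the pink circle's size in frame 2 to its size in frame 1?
1.5×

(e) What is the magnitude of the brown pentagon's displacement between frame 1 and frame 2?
3.8

The brown pentagon moved from (8.9, 5.4) to (5.3, 4.1), a distance of √(3.6² + 1.3²) ≈ 3.8.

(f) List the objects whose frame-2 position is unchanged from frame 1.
the brown star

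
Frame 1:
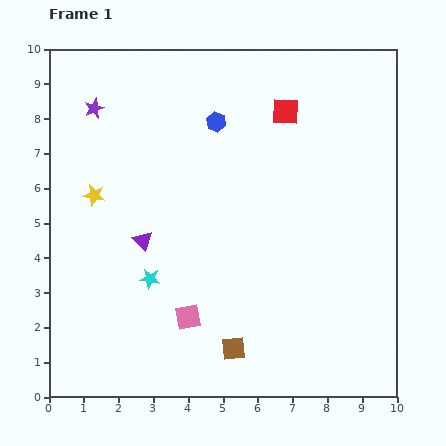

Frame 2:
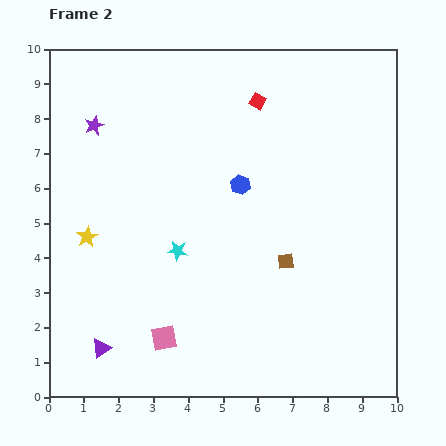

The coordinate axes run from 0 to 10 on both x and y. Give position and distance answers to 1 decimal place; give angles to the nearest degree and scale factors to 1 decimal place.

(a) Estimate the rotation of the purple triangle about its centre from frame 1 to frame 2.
40° clockwise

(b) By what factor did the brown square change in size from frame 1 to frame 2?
0.7×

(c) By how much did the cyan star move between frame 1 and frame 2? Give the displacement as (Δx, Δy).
(0.8, 0.8)

The cyan star was at (2.9, 3.4) in frame 1 and (3.7, 4.2) in frame 2.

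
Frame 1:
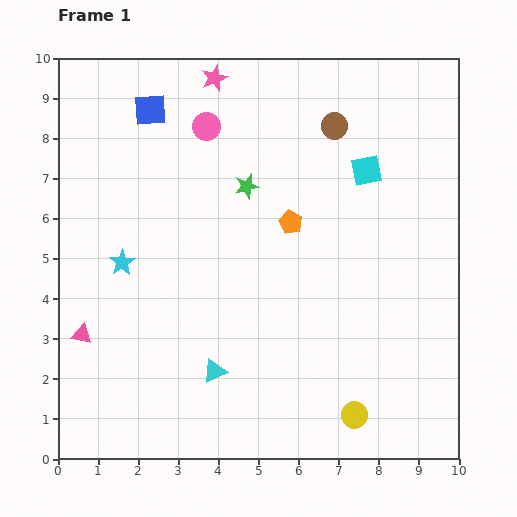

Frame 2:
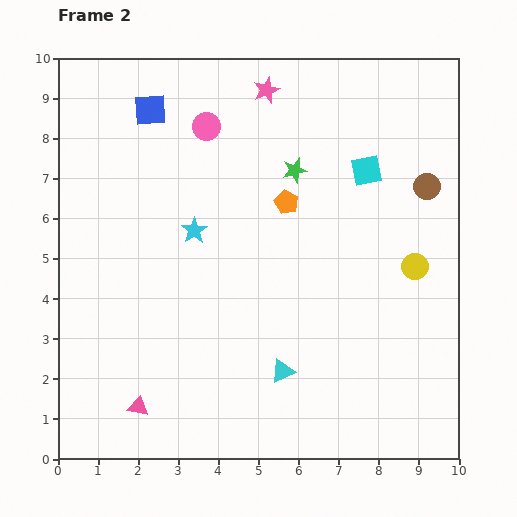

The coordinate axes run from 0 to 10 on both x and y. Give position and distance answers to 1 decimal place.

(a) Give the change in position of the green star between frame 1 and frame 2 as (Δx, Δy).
(1.2, 0.4)

The green star was at (4.7, 6.8) in frame 1 and (5.9, 7.2) in frame 2.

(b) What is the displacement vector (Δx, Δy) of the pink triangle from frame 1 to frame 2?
(1.4, -1.8)

The pink triangle was at (0.6, 3.1) in frame 1 and (2.0, 1.3) in frame 2.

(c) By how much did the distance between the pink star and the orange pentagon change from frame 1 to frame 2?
-1.3

Distance in frame 1: 4.1. Distance in frame 2: 2.8.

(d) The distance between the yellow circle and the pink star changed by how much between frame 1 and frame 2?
-3.4

Distance in frame 1: 9.1. Distance in frame 2: 5.7.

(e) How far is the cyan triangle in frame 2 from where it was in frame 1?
1.7

The cyan triangle moved from (3.9, 2.2) to (5.6, 2.2), a distance of √(1.7² + 0.0²) ≈ 1.7.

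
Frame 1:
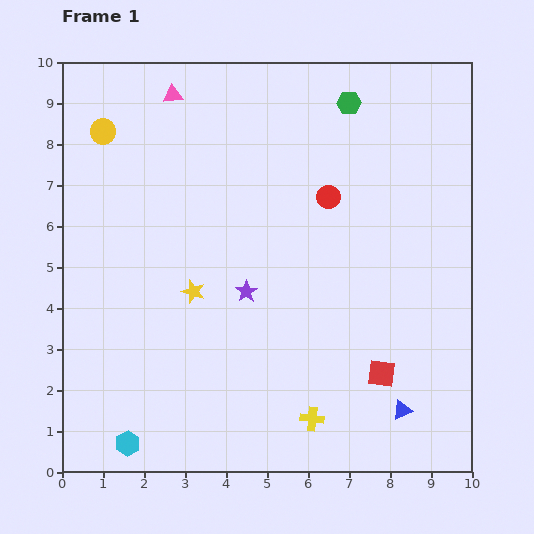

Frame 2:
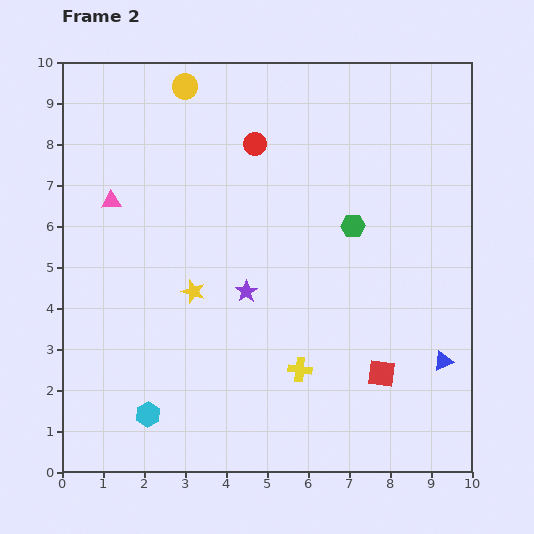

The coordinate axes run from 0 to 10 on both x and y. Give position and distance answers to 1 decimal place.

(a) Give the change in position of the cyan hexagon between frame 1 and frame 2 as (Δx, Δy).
(0.5, 0.7)

The cyan hexagon was at (1.6, 0.7) in frame 1 and (2.1, 1.4) in frame 2.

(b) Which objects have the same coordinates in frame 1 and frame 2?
the purple star, the red square, the yellow star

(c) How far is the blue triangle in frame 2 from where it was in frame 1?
1.6

The blue triangle moved from (8.3, 1.5) to (9.3, 2.7), a distance of √(1.0² + 1.2²) ≈ 1.6.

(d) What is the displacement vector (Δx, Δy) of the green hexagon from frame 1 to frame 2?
(0.1, -3.0)

The green hexagon was at (7.0, 9.0) in frame 1 and (7.1, 6.0) in frame 2.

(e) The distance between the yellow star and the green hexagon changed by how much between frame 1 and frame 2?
-1.8

Distance in frame 1: 6.0. Distance in frame 2: 4.2.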